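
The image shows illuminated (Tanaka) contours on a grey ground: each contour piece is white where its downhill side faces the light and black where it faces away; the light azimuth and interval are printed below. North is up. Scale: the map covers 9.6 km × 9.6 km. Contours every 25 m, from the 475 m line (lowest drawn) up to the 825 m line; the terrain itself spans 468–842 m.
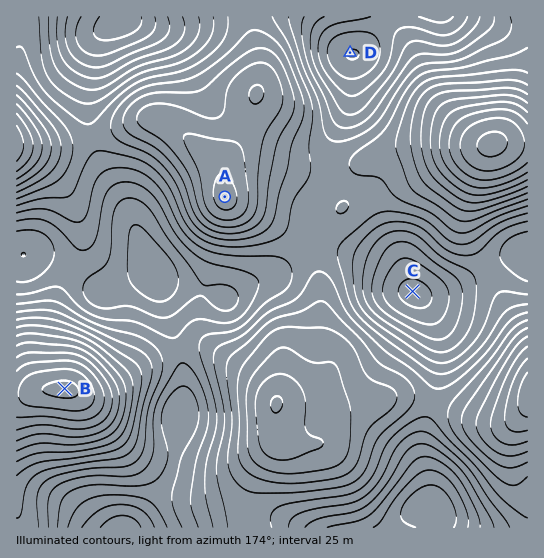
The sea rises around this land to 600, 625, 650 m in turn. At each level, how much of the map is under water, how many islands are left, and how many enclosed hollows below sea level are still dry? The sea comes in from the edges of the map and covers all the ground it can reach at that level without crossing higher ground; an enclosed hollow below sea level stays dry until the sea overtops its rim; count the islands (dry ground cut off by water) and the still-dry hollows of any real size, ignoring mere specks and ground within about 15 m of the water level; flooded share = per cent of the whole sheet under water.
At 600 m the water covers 10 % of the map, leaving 0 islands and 2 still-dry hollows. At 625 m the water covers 13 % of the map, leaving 0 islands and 2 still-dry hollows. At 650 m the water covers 17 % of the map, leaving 0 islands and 2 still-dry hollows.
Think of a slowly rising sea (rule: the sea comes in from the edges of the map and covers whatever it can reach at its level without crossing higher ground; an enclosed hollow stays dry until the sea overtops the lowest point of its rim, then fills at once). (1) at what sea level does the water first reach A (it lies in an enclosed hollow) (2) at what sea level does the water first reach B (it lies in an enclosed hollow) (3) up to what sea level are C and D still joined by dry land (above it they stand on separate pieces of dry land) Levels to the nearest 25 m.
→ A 650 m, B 500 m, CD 675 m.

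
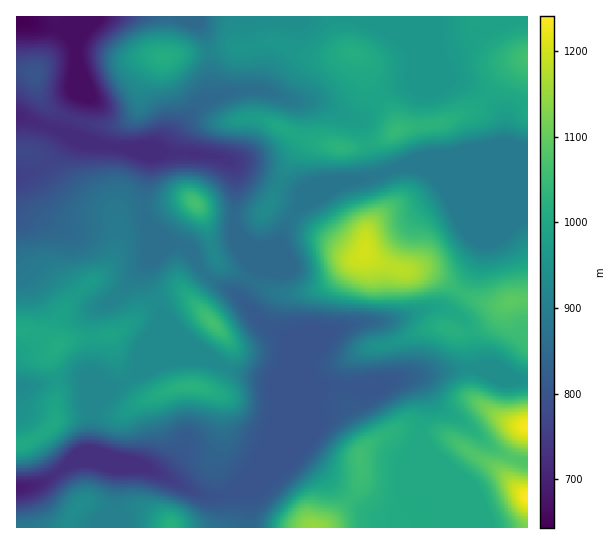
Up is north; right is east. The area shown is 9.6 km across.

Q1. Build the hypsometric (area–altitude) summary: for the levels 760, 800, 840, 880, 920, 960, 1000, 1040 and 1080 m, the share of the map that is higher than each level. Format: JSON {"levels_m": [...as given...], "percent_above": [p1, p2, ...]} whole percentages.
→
{"levels_m": [760, 800, 840, 880, 920, 960, 1000, 1040, 1080], "percent_above": [93, 89, 77, 66, 51, 36, 21, 9, 5]}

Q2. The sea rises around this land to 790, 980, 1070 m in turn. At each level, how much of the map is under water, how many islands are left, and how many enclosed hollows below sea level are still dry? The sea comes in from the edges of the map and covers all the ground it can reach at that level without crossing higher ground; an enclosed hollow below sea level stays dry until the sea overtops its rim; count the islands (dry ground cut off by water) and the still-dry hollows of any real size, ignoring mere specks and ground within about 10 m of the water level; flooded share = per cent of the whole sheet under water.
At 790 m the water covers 10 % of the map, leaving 1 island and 0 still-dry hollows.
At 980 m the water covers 71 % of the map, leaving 4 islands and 0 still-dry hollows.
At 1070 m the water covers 94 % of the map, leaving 1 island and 0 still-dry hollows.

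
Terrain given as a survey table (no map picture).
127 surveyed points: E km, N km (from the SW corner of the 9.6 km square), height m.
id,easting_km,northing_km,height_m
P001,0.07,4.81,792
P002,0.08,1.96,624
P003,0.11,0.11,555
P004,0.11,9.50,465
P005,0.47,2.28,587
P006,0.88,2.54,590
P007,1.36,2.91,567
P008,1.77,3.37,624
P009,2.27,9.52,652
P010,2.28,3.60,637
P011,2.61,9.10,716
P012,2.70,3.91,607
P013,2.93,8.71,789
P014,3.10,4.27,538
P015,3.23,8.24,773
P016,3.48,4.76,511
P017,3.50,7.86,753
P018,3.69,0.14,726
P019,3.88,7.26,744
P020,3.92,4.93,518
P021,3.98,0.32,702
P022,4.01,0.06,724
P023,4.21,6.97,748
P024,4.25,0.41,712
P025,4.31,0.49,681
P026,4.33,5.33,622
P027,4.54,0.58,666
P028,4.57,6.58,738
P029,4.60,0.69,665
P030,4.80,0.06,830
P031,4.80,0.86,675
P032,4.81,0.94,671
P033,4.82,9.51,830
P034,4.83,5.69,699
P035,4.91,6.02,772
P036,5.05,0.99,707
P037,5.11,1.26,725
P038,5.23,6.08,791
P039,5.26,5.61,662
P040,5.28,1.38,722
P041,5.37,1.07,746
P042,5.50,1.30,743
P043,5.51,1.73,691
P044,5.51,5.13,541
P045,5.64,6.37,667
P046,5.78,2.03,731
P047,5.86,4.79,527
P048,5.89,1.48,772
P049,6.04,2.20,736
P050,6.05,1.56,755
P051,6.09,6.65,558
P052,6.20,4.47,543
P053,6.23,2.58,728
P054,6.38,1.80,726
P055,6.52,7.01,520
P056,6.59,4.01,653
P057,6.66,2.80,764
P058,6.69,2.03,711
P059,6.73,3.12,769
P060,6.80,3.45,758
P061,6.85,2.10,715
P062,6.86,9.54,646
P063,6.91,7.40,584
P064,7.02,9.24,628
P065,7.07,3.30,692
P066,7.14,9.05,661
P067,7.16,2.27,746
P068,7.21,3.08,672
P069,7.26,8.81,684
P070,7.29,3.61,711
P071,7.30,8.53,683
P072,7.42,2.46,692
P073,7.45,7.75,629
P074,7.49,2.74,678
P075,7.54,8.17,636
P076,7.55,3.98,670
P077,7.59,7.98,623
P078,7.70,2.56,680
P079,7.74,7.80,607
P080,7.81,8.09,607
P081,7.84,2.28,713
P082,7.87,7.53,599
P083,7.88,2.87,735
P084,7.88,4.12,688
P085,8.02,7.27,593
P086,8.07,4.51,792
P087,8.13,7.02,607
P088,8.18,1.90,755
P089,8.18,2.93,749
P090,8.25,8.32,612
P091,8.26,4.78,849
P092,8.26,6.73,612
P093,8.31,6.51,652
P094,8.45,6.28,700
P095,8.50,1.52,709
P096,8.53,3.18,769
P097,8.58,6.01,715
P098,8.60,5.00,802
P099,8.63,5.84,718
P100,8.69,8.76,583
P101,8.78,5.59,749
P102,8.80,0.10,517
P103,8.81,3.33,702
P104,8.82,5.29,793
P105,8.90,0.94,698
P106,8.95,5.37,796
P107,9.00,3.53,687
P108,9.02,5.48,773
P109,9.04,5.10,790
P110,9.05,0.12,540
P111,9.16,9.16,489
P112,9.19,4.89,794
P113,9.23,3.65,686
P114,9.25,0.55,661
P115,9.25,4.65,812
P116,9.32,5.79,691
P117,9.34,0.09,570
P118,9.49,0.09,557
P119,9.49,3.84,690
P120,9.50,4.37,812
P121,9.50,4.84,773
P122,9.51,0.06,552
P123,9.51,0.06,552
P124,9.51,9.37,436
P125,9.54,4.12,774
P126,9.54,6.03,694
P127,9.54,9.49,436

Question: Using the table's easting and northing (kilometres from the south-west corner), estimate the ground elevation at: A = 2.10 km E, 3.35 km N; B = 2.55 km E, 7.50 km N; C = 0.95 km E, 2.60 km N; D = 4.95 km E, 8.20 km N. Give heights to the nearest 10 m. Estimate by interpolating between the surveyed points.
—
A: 620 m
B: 750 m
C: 590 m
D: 700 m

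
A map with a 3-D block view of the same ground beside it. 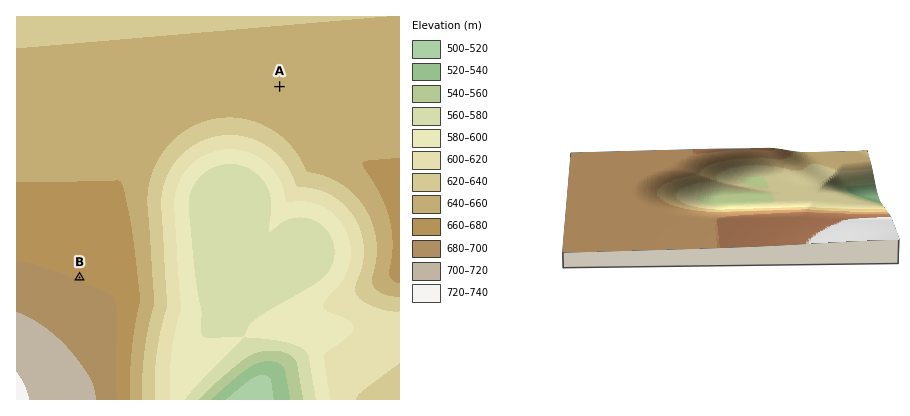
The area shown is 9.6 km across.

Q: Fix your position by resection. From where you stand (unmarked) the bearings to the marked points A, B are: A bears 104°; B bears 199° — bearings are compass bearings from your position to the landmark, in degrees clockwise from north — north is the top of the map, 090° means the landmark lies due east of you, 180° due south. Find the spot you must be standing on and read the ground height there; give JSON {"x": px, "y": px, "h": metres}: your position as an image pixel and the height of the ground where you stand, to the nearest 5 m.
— {"x": 156, "y": 56, "h": 645}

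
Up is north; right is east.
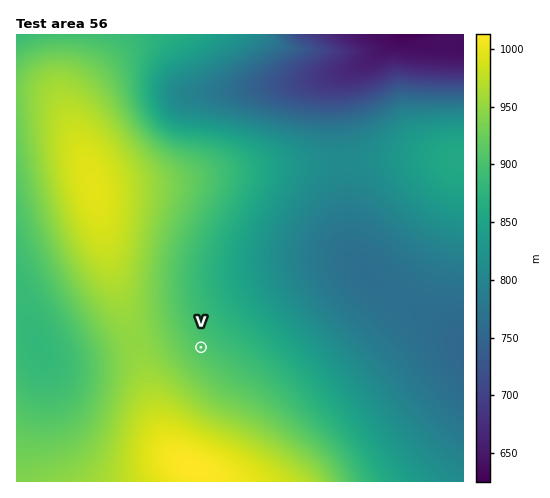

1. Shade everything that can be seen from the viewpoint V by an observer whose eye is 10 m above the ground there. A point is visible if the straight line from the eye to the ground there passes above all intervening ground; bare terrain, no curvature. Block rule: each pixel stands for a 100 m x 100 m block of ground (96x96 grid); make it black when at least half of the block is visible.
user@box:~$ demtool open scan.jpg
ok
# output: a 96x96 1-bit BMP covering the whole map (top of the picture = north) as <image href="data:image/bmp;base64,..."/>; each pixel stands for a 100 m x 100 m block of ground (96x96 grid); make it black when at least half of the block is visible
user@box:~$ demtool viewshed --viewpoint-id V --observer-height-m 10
<image width="96" height="96" href="data:image/bmp;base64,Qk2+BAAAAAAAAD4AAAAoAAAAYAAAAGAAAAABAAEAAAAAAIAEAAATCwAAEwsAAAIAAAAAAAAA////AAAAAAAAAAAAAAAAAAAAAAAAAAAAAAAAAAAAAAAAAAAAAAAAHgAAAAAAAAAAAAAB/wAAAAAAAAAAAAA//wAAAAAAAAAAAAf//4AAAAAAAAAAAH///4AAAAAAAAAAA////4AAAAAAAAAAB////4AAAAAAAAAAH////4AAAAAAAAAAH////wAAAAAAAAAAP////gAAAAAAAAAAf////AAAAAAAAAAAf///8AAAAAAAAAAA////4AAAAAAAAAAA////4AAAAAAAAAAA////wAAAAAAAAAAA////gAAAAAAAAAAB////gAAAAAAAAAAB////gAAAAAAAAAAB////AAAAAAEAAAAB////AAAAAAMAAAAB////AAAAAA8AAAAB////AAAAAB8AAAAB////AAAAAH8AAAAB////AAAAAf8AAAAD////AAAAB/8AAAAD////AAAAD/8AAAAH///+AAAAP/8AAAAH///+AAAAf/8AAAAP///8AAAB//8AAAAP///8AAAD//8AAAAf///4AAAH//8AAAAf///4AAAP//8AAAA////wAAAf//8AAAB////wAAA///8AAAB////wAAB///8AAAD////wAAD///8AAAD////wAAD///8AAAH////4AAP///8AAAH////8AAf///8AAAP////+AA////8AAAP/////gD////8AAAP///////////8AAAf///////////8AAAf///////////8AAAf///////////8AAAf///////////8AAA////////////8AAA////////////8AAA////////////8AAA////////////8AAA////////////8AAA////////////8AAA////////////8AAAf///////////8AAAf///////////8AAAf///////////8AAAf///////////8AAAP///////////8AAAP///////////8AAAH///////////8AAAB///////////8AAAAB//////////8AAAAAAf////////8AAAAAAB////////8AAAAAAAA///////8AAAAAAAAAf/////8AAAAAAAAAB/////8AAAAAAAAAAH////8AAAAAAAAAAA////8AAAAAAAAAAAP///4AAAAAAAAAAAD///AAAAAAAAAAAAAf/4AAAAAAAAAAAAAH+AAAAAAAAAAAAAAB8AAAAAAAAAAAAAAAIAAAAAAAAAAAAAAAAAAAAAAAAAAAAAAAAAAAAAAAAAAAAAAAAAAAAAAAAAAAAAAAAAAAAAAAAAAAAAAAAAAAAAAAAAAAAAAAAAAAAAAAAAAAAAAAAAAAAAAAAAAAAAAAAAAAAAAAAAAAAAAAAAAAAAAAAAAAAAAAAAAAAAAAAAAAAAAAAAAAAAAAAAAAAAAAAAAAAAAAAAAAAAAAAAAAAAAAAAAAAAAAAAAAAAAAAAAAAAAAAAAAAAAAAAAAAAAAAAAAAAAAAAAAAAAAAAAAAAAAAAAAAAAAAAAAAAAAAAAAAAAAAAA="/>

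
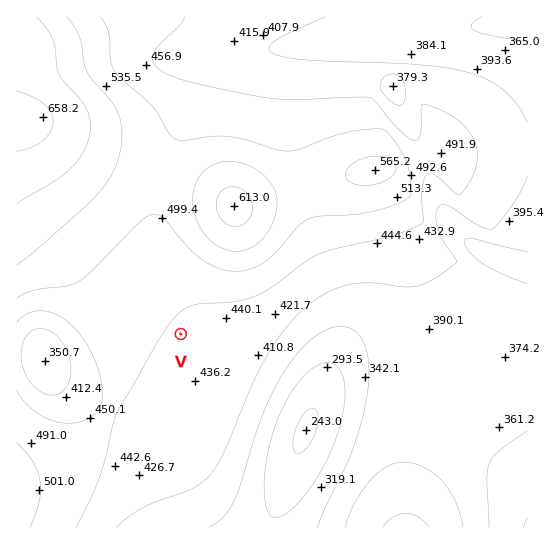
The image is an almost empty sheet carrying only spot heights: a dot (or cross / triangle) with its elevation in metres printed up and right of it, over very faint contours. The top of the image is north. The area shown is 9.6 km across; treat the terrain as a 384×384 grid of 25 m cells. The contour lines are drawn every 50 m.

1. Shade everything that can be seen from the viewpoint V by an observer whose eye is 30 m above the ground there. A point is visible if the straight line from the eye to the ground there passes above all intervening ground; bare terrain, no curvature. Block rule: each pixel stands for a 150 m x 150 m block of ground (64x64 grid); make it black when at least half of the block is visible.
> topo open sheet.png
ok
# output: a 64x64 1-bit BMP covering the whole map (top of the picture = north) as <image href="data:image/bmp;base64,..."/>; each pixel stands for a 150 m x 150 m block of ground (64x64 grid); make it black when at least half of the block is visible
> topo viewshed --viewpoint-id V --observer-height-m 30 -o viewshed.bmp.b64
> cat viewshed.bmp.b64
<image width="64" height="64" href="data:image/bmp;base64,Qk0+AgAAAAAAAD4AAAAoAAAAQAAAAEAAAAABAAEAAAAAAAACAAATCwAAEwsAAAIAAAAAAAAA////AAAAAAD/wAAAD//gAP/AAAAP/+AA/+AAAAf/8AD/8AAAB//wAP/wAAAD//AA//gAAAP/+AD//AAAAf/4AP/+AAAB//gA///AAAD/+AD///wAAP/4AP///wAAf/gA////AAB/+AD///+AAH/4AP///4AAP/wA8P//wAA//wDgP//AAD///4Af/+AAH///gB//4AAf//8AH//wAB///wAf//AAH///AB//+AAf//8AH//4AB///wAf//wAH///AB///AAf//8AP//+AB///wA///4AH///AH///wA///+A////gD///+P///+Af////////4H/////////h///8P////8P///A/////wf//wD////+B//8AP////4D//gA/////AP/8AD////4A//wAP////AB/+AA////4AH/wAD///+AAf/AAP//4AAA/4AA///AAAD/AAD//8AAAH4AAP//gAAAfAAA//+AAAA4AAD//4AAAAAAAP//AAAAAAAA//8AAAAAAAD//gAAAAAAAD/4AAAAAAAAB8AAAAAAAAAAAAAAAAAAAAAAAAAAAAAAAAAAAAAAAAAAAAAAAAAAAAAAAAAAAAAAAAAAAAAAAAAAAAAAAAAAAAAAAAAAAAAAAAAAAAAAAAAAAAAAAAAAAAAAAAAAAAAAAAAAAAAAAAAAAAAAAAAAAA=="/>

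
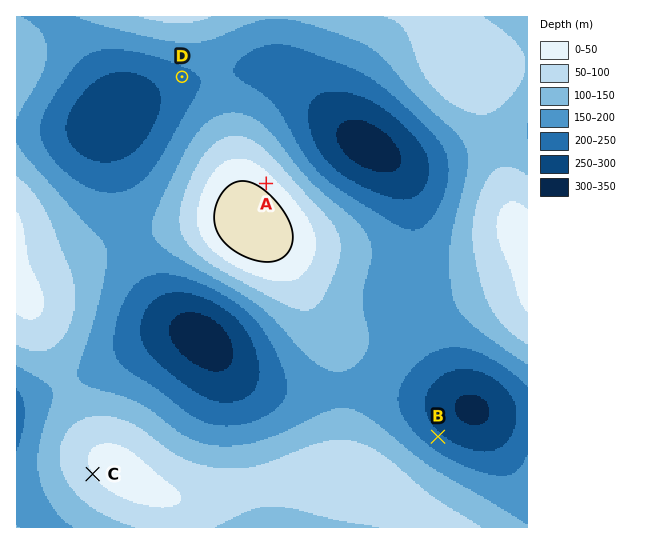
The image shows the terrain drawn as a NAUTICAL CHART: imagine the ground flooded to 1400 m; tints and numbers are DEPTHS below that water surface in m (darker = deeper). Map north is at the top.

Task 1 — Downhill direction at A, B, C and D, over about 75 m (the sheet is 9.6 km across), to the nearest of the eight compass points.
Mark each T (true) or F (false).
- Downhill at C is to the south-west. T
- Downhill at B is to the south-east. F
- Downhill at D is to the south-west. T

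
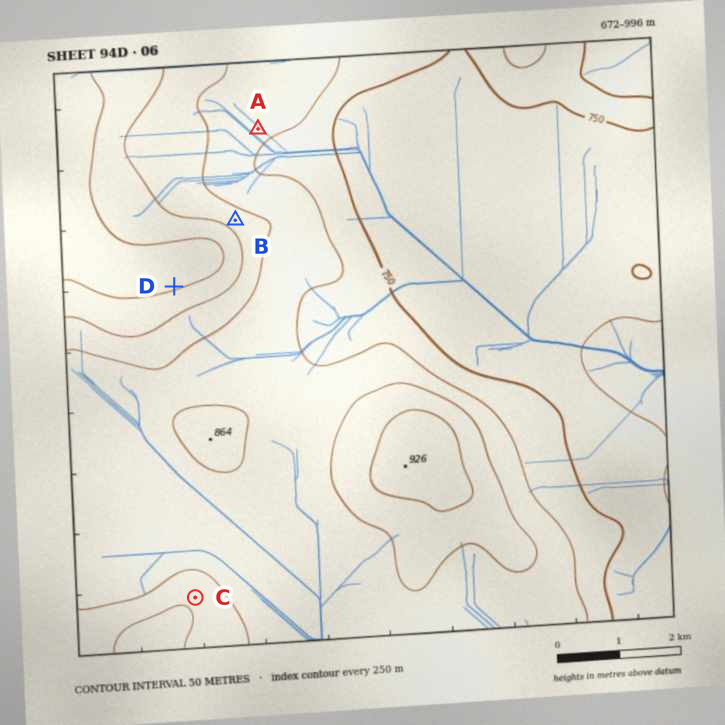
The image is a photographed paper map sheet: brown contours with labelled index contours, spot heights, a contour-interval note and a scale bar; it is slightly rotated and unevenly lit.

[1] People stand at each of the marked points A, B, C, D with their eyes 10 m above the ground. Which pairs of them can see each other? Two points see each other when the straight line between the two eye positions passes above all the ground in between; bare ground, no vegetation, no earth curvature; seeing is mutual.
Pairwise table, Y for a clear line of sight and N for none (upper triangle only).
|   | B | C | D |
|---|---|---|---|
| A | Y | N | N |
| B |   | N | N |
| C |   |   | Y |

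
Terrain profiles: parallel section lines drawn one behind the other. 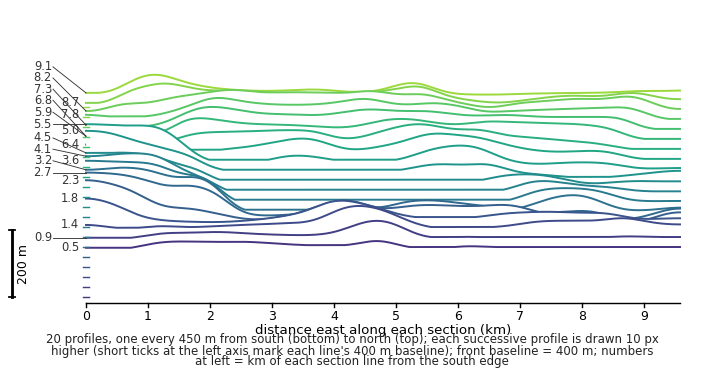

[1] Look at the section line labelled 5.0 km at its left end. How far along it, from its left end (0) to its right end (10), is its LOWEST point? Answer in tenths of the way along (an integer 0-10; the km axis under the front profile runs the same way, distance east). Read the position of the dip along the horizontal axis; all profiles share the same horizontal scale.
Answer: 9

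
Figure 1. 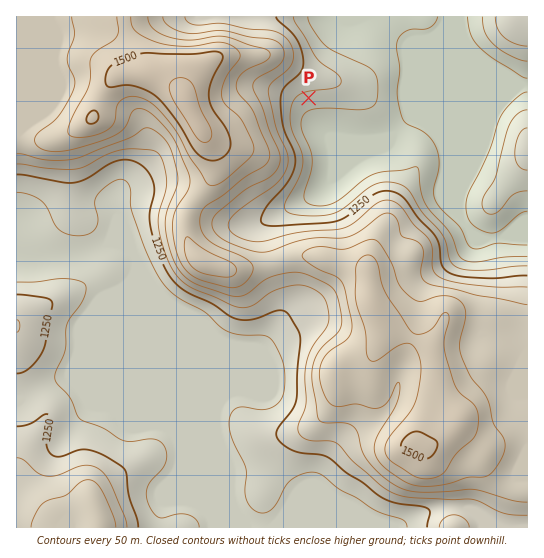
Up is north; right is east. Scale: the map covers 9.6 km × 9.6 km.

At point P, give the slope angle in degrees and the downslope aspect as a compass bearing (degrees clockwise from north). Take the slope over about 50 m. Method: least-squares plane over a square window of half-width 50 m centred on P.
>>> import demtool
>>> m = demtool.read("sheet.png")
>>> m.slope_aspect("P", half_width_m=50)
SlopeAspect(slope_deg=8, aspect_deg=168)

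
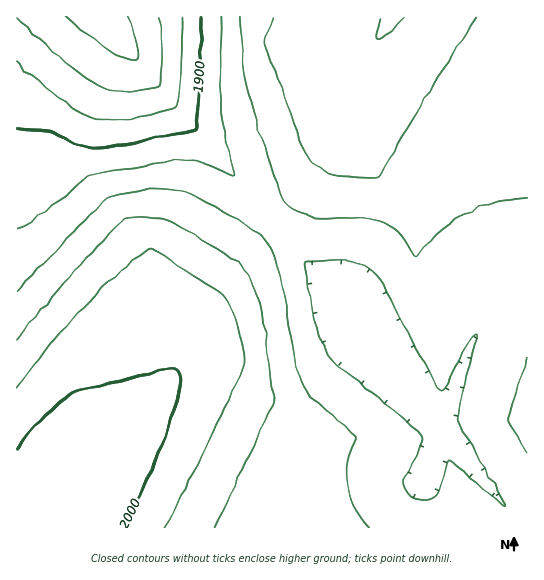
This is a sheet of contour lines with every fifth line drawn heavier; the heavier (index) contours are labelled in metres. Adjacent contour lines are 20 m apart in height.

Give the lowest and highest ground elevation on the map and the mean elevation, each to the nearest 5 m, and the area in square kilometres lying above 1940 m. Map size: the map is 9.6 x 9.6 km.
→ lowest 1830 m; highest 2010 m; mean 1945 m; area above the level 51.7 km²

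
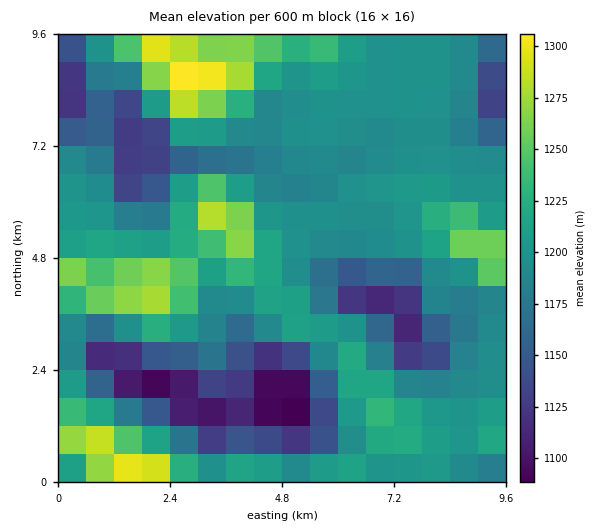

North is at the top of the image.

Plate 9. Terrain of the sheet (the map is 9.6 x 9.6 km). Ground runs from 1085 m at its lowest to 1310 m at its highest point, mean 1195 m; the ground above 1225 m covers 17.6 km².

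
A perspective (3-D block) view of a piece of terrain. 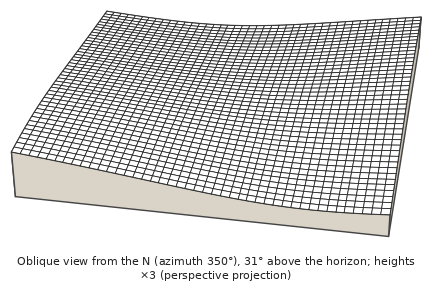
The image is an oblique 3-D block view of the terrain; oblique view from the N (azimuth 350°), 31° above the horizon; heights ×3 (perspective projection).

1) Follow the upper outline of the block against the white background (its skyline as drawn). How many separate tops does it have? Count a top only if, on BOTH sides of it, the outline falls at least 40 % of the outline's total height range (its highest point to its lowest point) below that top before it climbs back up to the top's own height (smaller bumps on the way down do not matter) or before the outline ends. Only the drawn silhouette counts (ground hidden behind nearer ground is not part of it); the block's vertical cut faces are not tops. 0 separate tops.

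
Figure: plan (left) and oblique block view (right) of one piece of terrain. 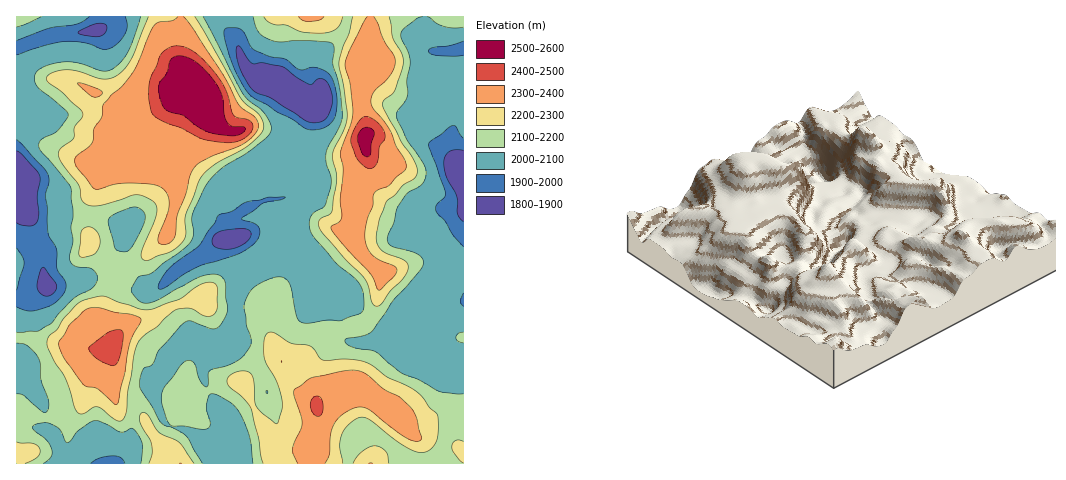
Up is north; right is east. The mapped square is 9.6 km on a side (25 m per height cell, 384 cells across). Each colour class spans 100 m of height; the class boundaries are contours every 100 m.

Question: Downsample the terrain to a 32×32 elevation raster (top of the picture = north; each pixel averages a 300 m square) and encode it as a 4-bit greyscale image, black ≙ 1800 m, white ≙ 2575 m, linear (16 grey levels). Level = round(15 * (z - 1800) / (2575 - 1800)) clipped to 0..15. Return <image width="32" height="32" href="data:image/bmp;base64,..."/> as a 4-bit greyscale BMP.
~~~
<image width="32" height="32" href="data:image/bmp;base64,Qk12AgAAAAAAAHYAAAAoAAAAIAAAACAAAAABAAQAAAAAAAACAAATCwAAEwsAABAAAAAAAAAAAAAAABEREQAiIiIAMzMzAERERABVVVUAZmZmAHd3dwCIiIgAmZmZAKqqqgC7u7sAzMzMAN3d3QDu7u4A////AIhlVERXmXVVWJmqmImHd2iHZlVVV5hlVWiJqpd3eJl4ZmZlZmh2ZlVoiaqoZ5qpd3Zmd3h3Z3ZVeIirqYmqqHdmZ5mZdmd2Zod5rLqqqpd3ZmeaqWVmZmiHeau6qph2ZWZ4qrp2VmZoh4mZqql2VVVWeqvLdlVmVmeZmIh3ZVVVZ4q83IdlVVVnmId2ZlVVVmZ5q7uodlVlZ3d3dmZVVVZVWKqqqYdndWZ3VWZmZVVVMzWJmHZ4iXZndlVVWHVVVDIkVndlRnl1ZnZVVWmWVVVCJFZ3ZkNWZVVlVVZ6qWVVQjV3d3dkM0VVVVVnqph1VTM1eHZomFMiNVVWeal2VVQjRXhlaKlkISRVV5qoZVVTIkV3ZVeZZURFVVeaqXVVQhJFeIdnmnVERERVeqp2VTICRXmZiaqWVVRERGqql2VCAkaaqqqql1VVVVVquqmFMRNoqqqqqql2VVVVeryqhSE1eJqqqqqqqXVVVXrduWQyVWeKqqqqvd3HVVVZ3rdUREVWiaqrze/tyFQyR8yWVVRVVomqq97/64UyECeqdlVVVWiaqqzv/+lCEBEoqodVVVaJmImr7/7HIREiSKqnVVVVZ2ZWm97slCIjRGmqqFVVRFVURYq9ynM0VVVpqqhUQ0MzMjRqq6hTRmZ3d6qWVVVlVEIjWKqWVFeImZiahmZm"/>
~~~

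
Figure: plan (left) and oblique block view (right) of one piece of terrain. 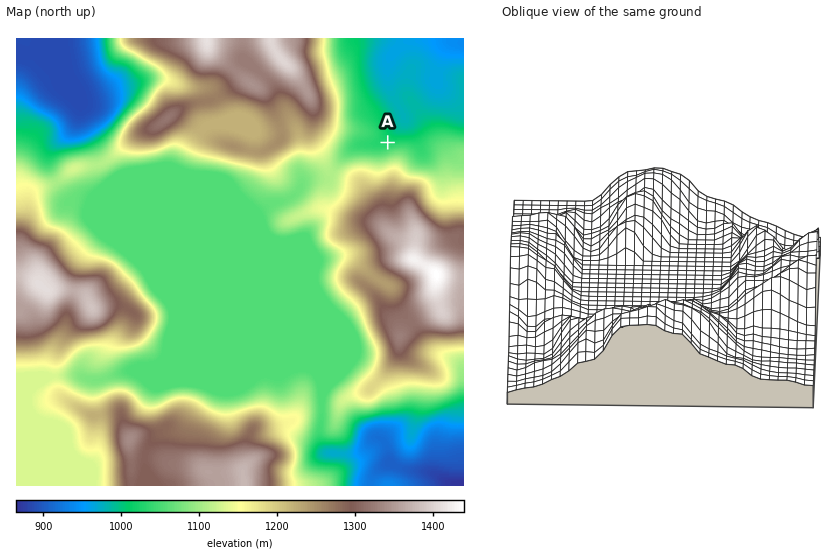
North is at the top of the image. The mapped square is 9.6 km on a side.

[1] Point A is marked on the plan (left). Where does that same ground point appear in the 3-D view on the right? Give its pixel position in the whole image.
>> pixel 743 347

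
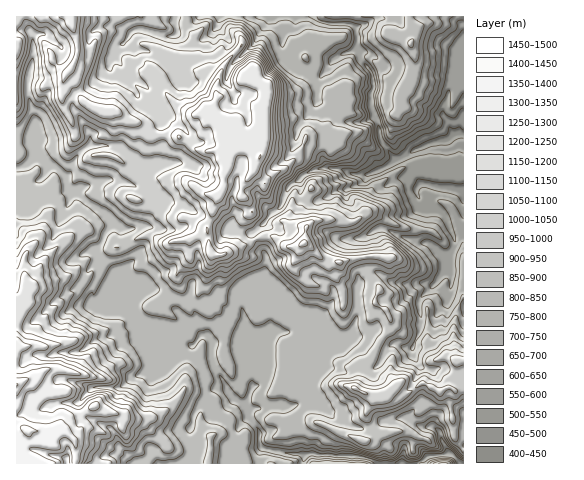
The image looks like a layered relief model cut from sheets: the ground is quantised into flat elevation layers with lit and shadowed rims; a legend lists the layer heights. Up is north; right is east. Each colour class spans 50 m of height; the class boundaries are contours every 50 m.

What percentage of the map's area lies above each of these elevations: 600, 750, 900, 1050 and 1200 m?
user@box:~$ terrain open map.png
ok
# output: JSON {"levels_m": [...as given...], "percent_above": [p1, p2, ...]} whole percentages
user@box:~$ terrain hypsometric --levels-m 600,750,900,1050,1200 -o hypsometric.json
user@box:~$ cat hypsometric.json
{"levels_m": [600, 750, 900, 1050, 1200], "percent_above": [94, 85, 52, 27, 11]}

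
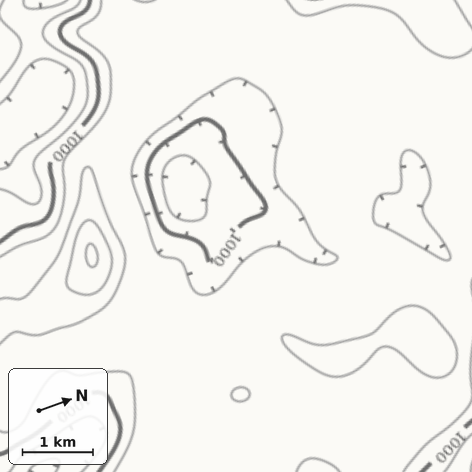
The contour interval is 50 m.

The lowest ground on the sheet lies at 850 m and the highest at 1210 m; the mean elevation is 1050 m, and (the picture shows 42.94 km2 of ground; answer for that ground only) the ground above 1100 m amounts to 3.3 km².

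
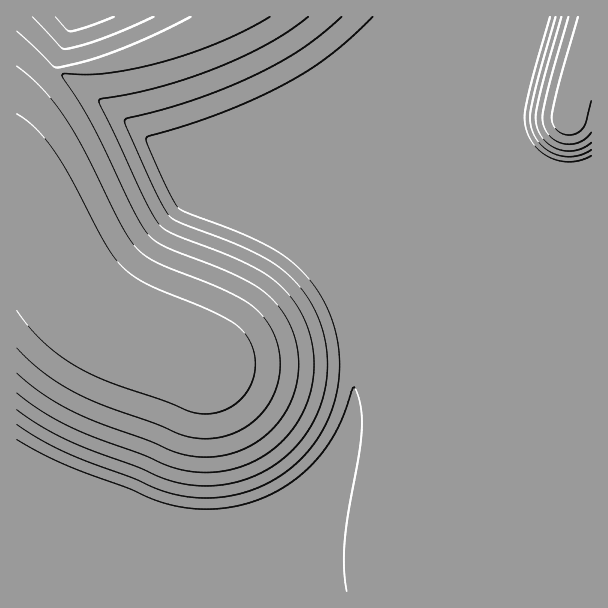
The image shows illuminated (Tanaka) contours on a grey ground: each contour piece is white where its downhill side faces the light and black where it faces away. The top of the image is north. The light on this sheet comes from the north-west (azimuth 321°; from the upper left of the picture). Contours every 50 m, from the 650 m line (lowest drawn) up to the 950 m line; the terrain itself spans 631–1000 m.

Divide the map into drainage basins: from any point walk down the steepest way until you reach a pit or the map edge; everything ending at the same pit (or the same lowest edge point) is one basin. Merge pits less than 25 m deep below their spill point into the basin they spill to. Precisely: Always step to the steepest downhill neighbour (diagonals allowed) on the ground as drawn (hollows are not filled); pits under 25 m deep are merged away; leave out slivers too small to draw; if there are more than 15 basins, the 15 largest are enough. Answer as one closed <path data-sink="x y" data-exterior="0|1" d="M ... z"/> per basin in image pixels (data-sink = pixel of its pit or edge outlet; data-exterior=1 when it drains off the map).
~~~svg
<path data-sink="159 591" data-exterior="1" d="M591 16l-367 0-33 18-33 14-53 16-43 6-6 3-25 23-15 23 1 473 575-1z"/><path data-sink="74 17" data-exterior="1" d="M222 16l-205 0-1 101 15-21 25-23 6-3 43-6 53-16 33-14 30-15z"/>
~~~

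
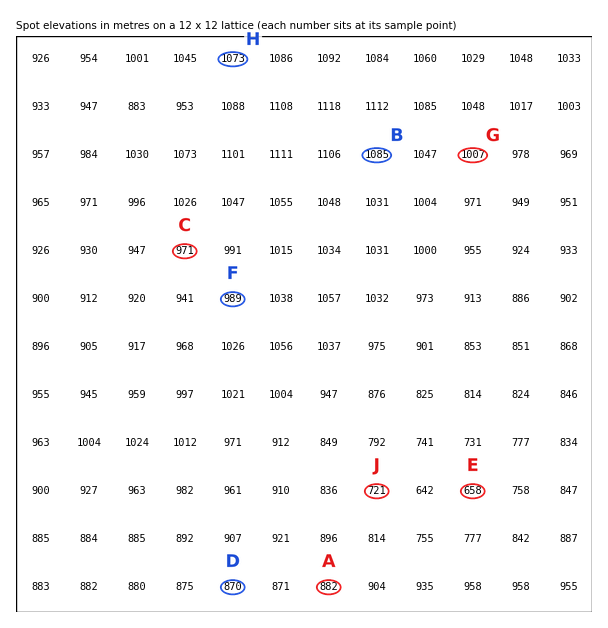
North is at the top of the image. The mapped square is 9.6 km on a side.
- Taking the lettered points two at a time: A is lower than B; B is higher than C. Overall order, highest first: B C A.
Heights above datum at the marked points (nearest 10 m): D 870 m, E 660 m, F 990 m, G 1010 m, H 1070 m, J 720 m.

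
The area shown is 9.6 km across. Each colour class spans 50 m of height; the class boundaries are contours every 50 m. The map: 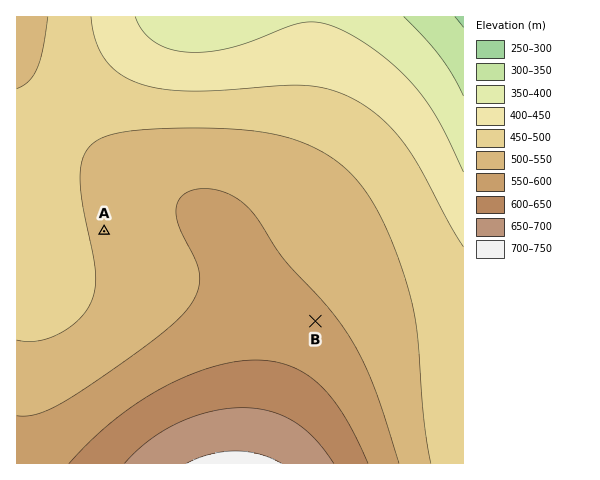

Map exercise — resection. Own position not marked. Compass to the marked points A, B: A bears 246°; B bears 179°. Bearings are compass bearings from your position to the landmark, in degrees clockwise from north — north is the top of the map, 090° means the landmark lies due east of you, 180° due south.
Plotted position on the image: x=312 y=139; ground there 490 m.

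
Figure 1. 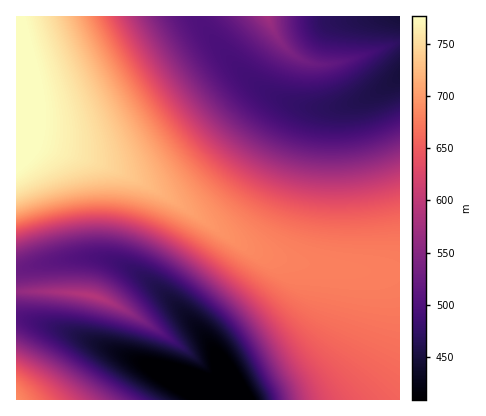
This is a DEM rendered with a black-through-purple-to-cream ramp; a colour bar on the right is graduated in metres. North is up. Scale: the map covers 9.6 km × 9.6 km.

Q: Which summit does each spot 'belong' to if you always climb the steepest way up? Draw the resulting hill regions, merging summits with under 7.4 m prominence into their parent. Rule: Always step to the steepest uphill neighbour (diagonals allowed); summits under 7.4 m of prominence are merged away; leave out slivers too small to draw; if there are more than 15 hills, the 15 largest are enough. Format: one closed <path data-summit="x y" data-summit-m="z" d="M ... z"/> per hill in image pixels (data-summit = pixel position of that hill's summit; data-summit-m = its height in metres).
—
<path data-summit="16 96" data-summit-m="787" d="M198 16l-182 0 0 254 52-11 32-1 18 5 16 8 28 21 32 32 17 20 23 52-6-4-14 1 0 7 186 0 0-322-28 17-26 10-32 3-20-4-26-11-18-13-33-36-17-22z"/><path data-summit="92 296" data-summit-m="591" d="M100 258l-40 2-44 10 0 48 60 17 138 58 14-1 4 3-18-45-20-26-48-45-28-16z"/><path data-summit="268 16" data-summit-m="574" d="M400 16l-200 0-1 4 29 38 32 29 34 17 20 4 14 0 18-3 18-6 36-23z"/><path data-summit="16 400" data-summit-m="689" d="M20 318l-4 0 0 82 198 0 0-6-4-3-90-38-52-21z"/>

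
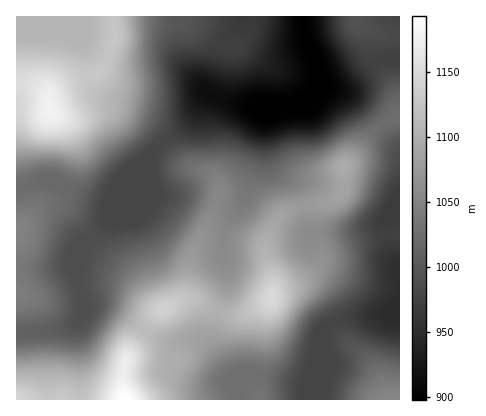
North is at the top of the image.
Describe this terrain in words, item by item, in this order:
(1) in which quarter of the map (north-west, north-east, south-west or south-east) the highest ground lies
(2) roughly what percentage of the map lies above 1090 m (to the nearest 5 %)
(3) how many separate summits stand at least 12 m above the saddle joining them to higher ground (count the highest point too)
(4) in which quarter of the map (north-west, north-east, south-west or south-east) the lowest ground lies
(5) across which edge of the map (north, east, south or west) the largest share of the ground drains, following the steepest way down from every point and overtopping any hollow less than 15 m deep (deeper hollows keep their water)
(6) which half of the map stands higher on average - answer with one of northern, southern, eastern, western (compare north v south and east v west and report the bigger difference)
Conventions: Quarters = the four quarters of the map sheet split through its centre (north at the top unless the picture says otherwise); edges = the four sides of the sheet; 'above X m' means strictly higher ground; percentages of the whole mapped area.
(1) Look to the south-west quarter for the highest ground.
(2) Ground above 1090 m makes up about 20 % of the sheet.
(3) Counting only tops that stand 12 m proud, the map has 9 summits.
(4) Look to the north-east quarter for the lowest ground.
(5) The largest share of the runoff leaves by the northern edge.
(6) On average the western half of the map is the higher ground.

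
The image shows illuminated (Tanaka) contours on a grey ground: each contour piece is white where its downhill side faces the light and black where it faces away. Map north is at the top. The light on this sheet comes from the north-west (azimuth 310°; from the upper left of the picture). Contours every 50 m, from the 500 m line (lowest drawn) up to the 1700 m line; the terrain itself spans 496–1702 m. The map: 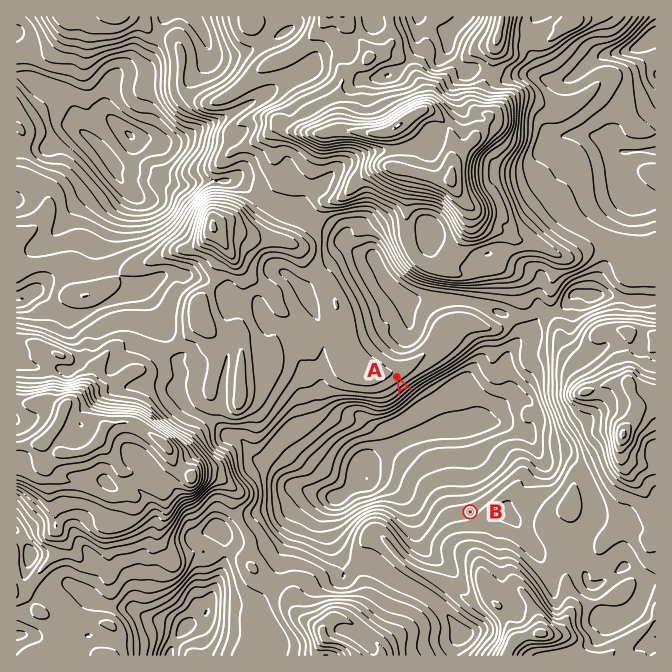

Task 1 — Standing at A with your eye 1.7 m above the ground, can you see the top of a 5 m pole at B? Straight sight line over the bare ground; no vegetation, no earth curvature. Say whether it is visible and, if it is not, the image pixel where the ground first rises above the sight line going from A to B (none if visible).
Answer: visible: true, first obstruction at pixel None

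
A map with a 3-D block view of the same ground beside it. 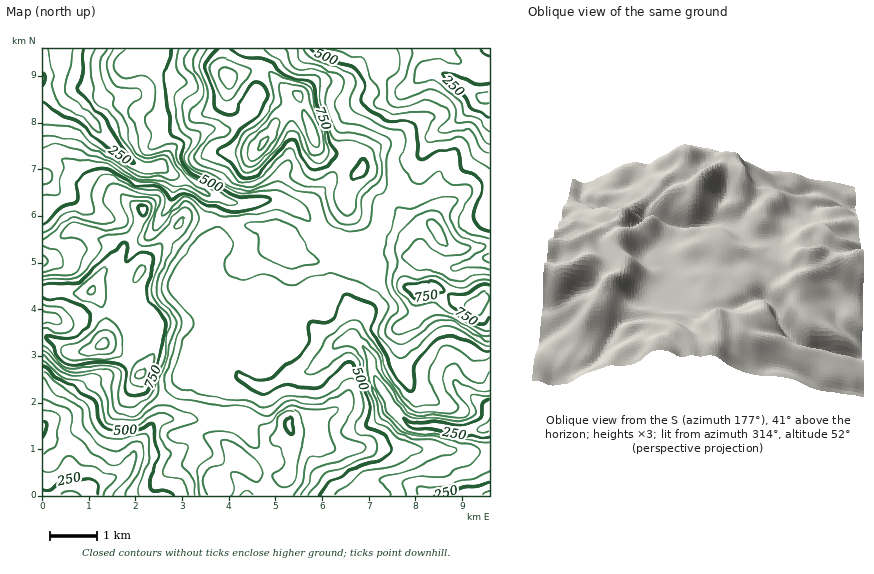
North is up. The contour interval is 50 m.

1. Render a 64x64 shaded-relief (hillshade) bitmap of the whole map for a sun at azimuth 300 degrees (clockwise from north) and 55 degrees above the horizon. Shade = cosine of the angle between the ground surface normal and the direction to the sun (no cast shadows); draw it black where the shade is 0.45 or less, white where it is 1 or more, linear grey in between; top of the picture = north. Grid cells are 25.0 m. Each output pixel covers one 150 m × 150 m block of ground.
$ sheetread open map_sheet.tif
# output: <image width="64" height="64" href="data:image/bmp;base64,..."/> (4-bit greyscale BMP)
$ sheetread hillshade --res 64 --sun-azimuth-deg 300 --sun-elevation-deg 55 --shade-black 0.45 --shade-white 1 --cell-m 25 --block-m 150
<image width="64" height="64" href="data:image/bmp;base64,Qk12CAAAAAAAAHYAAAAoAAAAQAAAAEAAAAABAAQAAAAAAAAIAAATCwAAEwsAABAAAAAAAAAAAAAAABEREQAiIiIAMzMzAERERABVVVUAZmZmAHd3dwCIiIgAmZmZAKqqqgC7u7sAzMzMAN3d3QDu7u4A////AJhnmrze7d3LmavN3KmHeamalkNFZ4iqqqmYd3dmZnd3mHeJq83u7dupms3cqYeJqZqXQ0Vnd4mqmYh4iHZmd2aYeIiJq83u7bqZvN25iJqZq6lUVWZmZ4mId3eIiHd3dpmImYmZit7u26qs3cqZmZmrumVmZmVWZ3d2Z4iIiIh3qZmqmal3vu7dzLzNzLqZmau6dndmZUVWZ3d3iIiIiIiqmaupqoaM7d3czLzMy5mau7qHiHd2VVZnh3d4iJiIiLuqq7qZhmrdy7vLu8zLmau7uneZiJiHdniZmImZqpmZzLqqu6mHWM3Lqau7zLmJvLu6d5qYmqqYeJqquqqqqqrcy6q7qHdVjN26qrvMuZrMy7p4mYiJqqmHiJq6mZqrvM3My7uoZlRa3tzLu7u6q7zdyXiZh3eJqpdViru6qpmrvMzMzLl1Uza8zMy7u6qqvN7aeJmIdmZohleXZ3ZVRFeau8zd3JdkJHqqqqu7u6qr3uuZqqmHZUNGmnUzRFVERJiZq8zdyXU0aJqqq7u7qpve7Kq8y5d1MRa5h1Vnd2VUmZiZq83blkRoqruqu7u6q83cu7zduXUxKamYiIiHd3WqqZmavdynQ1eaq6q7u7qqvMy7vN3bhCFqqqmZmHeIdrupmqu87bdBJomqqqqqqqqru7u8zdyDA6qrqYiHiZh3uoZnm7ze2kADeaqqqqqqqpqqq7zM3IIHqaqYiHeKmIeodCJHms3tgQBYmqqqqqqqmZmZvNzMgiq7upiHd4q6h5h2MRJFi921ADeaqqqqqqqpmIeb3cuCS8y5iIh3irqYmZl1MiNYvMkgFomqqqqqqqqZh2i93IRrzLh3d4iaupiazLqXVFebylAViaqqqqqqqqqYdovchpq8qGZmeJqqmJvc3dymVpq6cRR5mqqqqqqqqqmGaKuqqrqYZlVomZmHq7ze7slnmrpyFHiZqqqqqqmaqZhlaKury5dlVWeIiHeqvN3u2oiaqoQTaImqqqqqqZmpmXZWis3duWVFZ4h2eLvMzN3bmaqqlTRoiaqqqqqpmZmZl2aLze7bl0RWd3d4u7u7zMqaqqqWRXmZmqq6qqqZqqqYd4rN7t3KdlZniHaImqqrqZqqqXZXmqmqq7u6qqqqqpmImqvd3bqYiImqdneJmZmYmqqXZniqqqqqqruqqqqqqZmaqrzLqHebu8yXiJqqmHiaqXVGiaqqqqqqqqqpmqqpmaqqu7qpZorMzcq6vN3Jd6upUzWKqqqqqpmaqqmZmqqZqqq8zMy4iavN3Mu7zuyHq7lSFHmqqqqqmZmqmYiJmZmqq83tzMuYm93czLze/qeby3ICWKqqu6qYiZqZh3iJmaqrzdy7y5mrzcvMzM3u2YrMlBFHmqq7u6mZmqmIiImZmqvMy6q7qaq7u8zMzN7smby3MjWJqrvMupmqqZmZmqmaq8zKqqqZiIiZqru8zd25rLlkNGiau8zLuqqpmZqruqqrzLqZqpiIdmaZmru8zcqau6dUV5qru8u7uqqYmqqqqqvNypmqmImYh8upmrvMzJeM2nVFeaq7u7u7qoiaqqmaq83bmauoeJqq7tuqu7vNx1ndpjRomruqu7upiZqqmIiavNypq6dnmqru7cuqu83aNM7ZQ2iau7u7u6mZq7qXZ3ms3cu7lVeJqt7uyqvMzdxQbv10aaq8zLu7qqq7u6hmaKvM3cuGV4mZzd3LvLu8zIAK/qZ5qrzMzMu6q7zLuXVoq7vN3KhmaJm8zMzMu7zdpRXex2iqu8zMzLuqvMy5ZWiqurzMuoZWeLu8zMzMvMupVK23abuod4mrqpmrzbllaJqqq8zLqWVnu8zMzNzKqaqGnKiamHZCJHiZiInNynRWiZqru7u7l2fMzMzM3Lh4mpesy5d3d1ISSJmYd6zbhkRnmqq7qqu5h83czM3Lllebqs24ZniahCE3q6qGesyoZEaJqrupmrqZq8zMzMllWLzN24dmeaumISWsy5ZovLp0Nomqu7mZqqmqu7u7qFWbhovLupiIq7ggAnvLllabu4U2iZq8upiZqru7uqqXarlzJ73u26q822AASsuWRpq6lkZ4ibzLmIiay7uqmIisu7hFrv/9zM3utAAYzKY2q6qXZnh4rMy5h4nLuqmHisvMy5eKzv7c3u7aMAa8tRWrupmIiHeLzMqHeLu7qXirzMzMu6qaztze7u2SFqyzBKu6qpmZhmm8zKh3u7uoerzMzMu8zKmby7zu7tdHvKIEm7qqqrqYZnm8uXe7upibu7zMy7zdyoiZmr3u6ni8cRSKuqmavKqXZnq6h6qqqqqqu8zLvM3duqmYm97sqrpRJYmqmZm8y7qXZpqZmZqrqqq8zMzMzd3dyoeKve27uDE2iIiJmbzMu6l2eKqImqq7u7vMzMzd3e7bhnms3cumIUZ3d3h3nMzLqYd4mniru8y7qqvMzNzN7tuFWKvdy6YSV3Znh2Z6zMupiIiIZ6zLzLupiavMzM3dy5VGm83bp1RXdmd4dmecy5iJmYdnrMzMy7mIm7zLvMzMp1aKzKmamIiHd3iIZWm7mZmZmGeszN3cuoiau8u7zdy5iJqpeKu6iZmIeJl2V5qpmZqpeKzM3d3bqZqs3Mze3Lqqu5h3m7mZqqmZmYZWeJmZmap4rM3d3ty7qqzd3e7cqqu6mId5mZqqqqmph3eImamZqniszd3e7cyprN3d7tyqqrqal2eKqqq7uqqYiImaqZmZ"/>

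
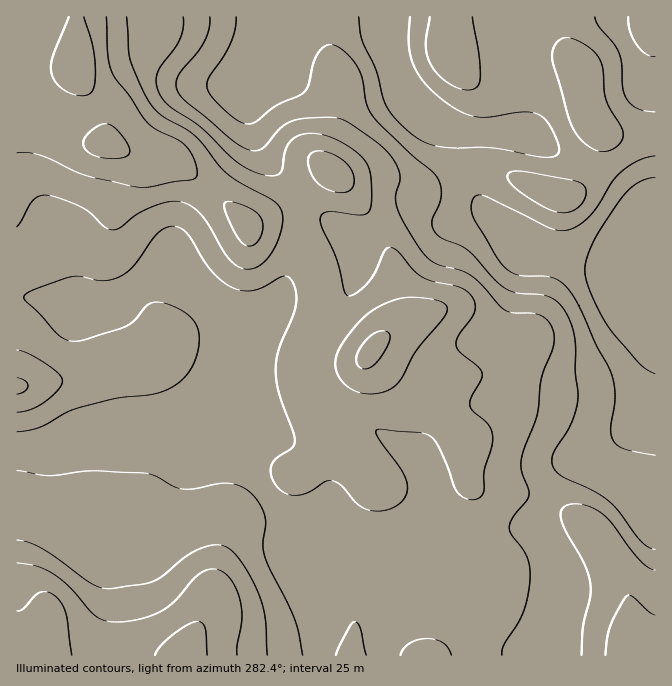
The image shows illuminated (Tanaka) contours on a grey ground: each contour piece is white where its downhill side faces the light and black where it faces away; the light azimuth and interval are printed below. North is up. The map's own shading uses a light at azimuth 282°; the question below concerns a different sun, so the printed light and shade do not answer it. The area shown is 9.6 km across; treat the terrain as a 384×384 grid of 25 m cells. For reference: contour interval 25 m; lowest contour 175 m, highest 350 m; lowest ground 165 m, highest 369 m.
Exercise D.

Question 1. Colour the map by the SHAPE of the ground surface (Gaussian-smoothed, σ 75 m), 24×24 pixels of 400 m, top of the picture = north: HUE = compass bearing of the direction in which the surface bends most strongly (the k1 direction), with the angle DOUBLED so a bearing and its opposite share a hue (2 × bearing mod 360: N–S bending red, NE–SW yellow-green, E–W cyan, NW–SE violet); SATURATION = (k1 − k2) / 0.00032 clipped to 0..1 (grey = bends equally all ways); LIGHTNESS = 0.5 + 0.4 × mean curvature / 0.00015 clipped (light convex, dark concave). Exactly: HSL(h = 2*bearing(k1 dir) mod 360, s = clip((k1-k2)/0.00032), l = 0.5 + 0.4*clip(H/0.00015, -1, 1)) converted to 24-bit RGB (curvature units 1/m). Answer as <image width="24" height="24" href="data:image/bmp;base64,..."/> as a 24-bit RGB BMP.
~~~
<image width="24" height="24" href="data:image/bmp;base64,Qk32BgAAAAAAADYAAAAoAAAAGAAAABgAAAABABgAAAAAAMAGAAATCwAAEwsAAAAAAAAAAAAAjkS/zc6CNGGYX4LEcG7IgXjG58W4oV5ahJxeXYeITUuBRUp/tqyAUoCRXJ65v5qzs2N7nmhKOmhadYB/WV1/LEF/zuCsesLEZjnB6uzPK4rRQViNYWp/aFmH2oJ/05KUmrqmUGusVj6KV0p4qraDcJmPSW5igGZSqGRuu4uTdJKhSXKCaHGBLlp+v9h5rbNYQdPV3vHaZiSbcDxxXnlhR01vt46G6N7Pp8S1YzaNZzZ2YmOJlraEjGd9bV92aHx8go+KsJ2YrImXRlKFeHiANC5ZtOZpQdfSh9aerlYuTxY0fnhXZoRiPG94crOJ5tq0wEREYiVTYlRxbpN9nphoflhbdntpZYZ0Z5F2mJ6BroaPaUuOfFV+cDmHzP/NAG7eqW4eYxkRb1k3ZI1KaH1YRm5NR30y1p8htz0wgVWGanp+c3tljlxQindVZ4pdZ4FhfHlFdJUxdIdGflp9bDGKx/fbzv3TGgkqlUdhq2vEnJHEdLS0X4GHZYB6XYuDlat8sIiVlkyTkmhcXGt0lmOGrJmHcaqRXEyPrGSGosOMSp2WQZGeZ9fv0vnfxBI+QA41W5CtQ6mKwWxrwmS5o2SvcG2XXIVcdpJQklRKlEqau5+pZk+LX4lfos2vfYy8VjKOt6R/qcmOX5OpQMqoJ7FJe0UXhA04mWO4gXdde39meYBTf3pWgX9kgndxgH9/f4B+foB+VZOMqVFvuEWMmuLGabmZcTJIXzxot8KTxL+Rfo1feH4+SU4oSG01SryldZ+4R3YHLXYqdoBxf4B/f4B/f4B/gH9/gH9/f3+AeXB/bUOMqeLCuFg8YxkcjmhIQ6WFa8KCvIuTtnCYm3udaW6eYp96PX5QVGlG0evxH6e+NH0mUmwpZXEpVIA3dYF2f4B/f3+AbFKBbcVziiIljAsAVbY1d7idcp6TVpJLe3pNroxhgKV6ZWCappOgWZKnTWCQ4drxlm7+qHn5xJnxuqDkhNG3Jo13fH+Af3+AWFCIqLF6WgaS8tnlsN6vOKSEZZyykI/Bb1y9xI+QrKlgRnxkgrOZbHCtQUCRvKpKXjlEUG1FXJeqrHzF463NaEzCY2uCf3+ATmmEuJCAB1SF3L7t99TetWCcLHkjMHIkOmZzwH+q3rS/fsK2QsuvZEWSdDVwqHRKdkdbcn1gXXpJWHREsLZosEiHeW6CgIB/aXyAsU5hLKZiDn5h7sC/9q7z7bfxWZbJE7acM7rV5dfeysjYQkebTxRMf2dwg3pCbnpdf3tsfIRpYYlqj41XgmVlg1Rai3IcQH00YD94x9uBDVxYfp80l8pgm6zl59X2n8LvEly7wYKC4ZB6YBRXbkF4gH9/c5dqX4p6eVtdpKRNP4tSeoB/gVx+hgxV89OXELxYJIyTxeGuNCtsOo5Kn/V3K3JUwaw8tII7IxAbY1YV2WkFaCZTZW1/gIB/k6Cja1eKhFaNw7OXS6dMNGRKURpMm0+a7/PYl9LgDZmsuLpNdk9+S8FpseuRMCQ+mK1BoCsxXSJUdDgp1aoHR5AoOG11f4CAlXV3fk6BYoR/tJptzk05OTYmIS08demw0/jk4rvvZii3SxETd5IVRPlQjDsjdlEwTIw0VhUsSg4YmzUq7vK6XtlbB0I4aH93dlVKdDpEhWM4gHM4vYJob2S8Of76s//icNPBpxmDlQBi7GSqzf7iMXy2Q0yuo7HQiDejahSKmrbyzO//0NT7/8rxgSqYES0Ub0eIaEuyqp3TqM3fpdrrsLvs0frzV+vUNyByggB8nWLkz/zu38zzl2Tjer3pdkLSoDzpfLT4ofjxpTAhQQACzTMA2WNtSTatX2vKaJXPjavKrdWucdjDlOr12+/wiCykIgkqIjaR0PPg3cd6sEwyg8R7eTh5OREbXDAOXlwCQDcFKA0LhSlM3vDNxOr1X1j+fmJ7b0QvYKkgiOJ+gueRG3wqYTcPQwkXSCQ2HII4gJ0gmjoL+voiYY8sKwgfQQQXtXQdlNJtOKa8JWGGRbPA3//MNaOFXiJbZjON2Gy+zfzGHPB6xkwbLxoJKSYMNkklaHJ9XIBYMVxAupRs6vXWVzOhKwAzzzaM0PXZcM/Zf2TPa0bGRqy89P3OLCFgYz9uL0p6eb3N+/fQKzZlmSRr0nGZZoeiOZWKO3d/f3+ARm2BdNd03OuWTwpcMQBn3u/cz+bFWHyWP0NyiGKkfNK55vPYgAKjrSxIQVipQ65X//KbeziiNDqCyJ6mqp3Fb3u+KUaNfH2AcoGAg8JH0b5JIhNSFR122OOc29WMa1WAR0xyWYNvpttWk5ElRglQ3qWu"/>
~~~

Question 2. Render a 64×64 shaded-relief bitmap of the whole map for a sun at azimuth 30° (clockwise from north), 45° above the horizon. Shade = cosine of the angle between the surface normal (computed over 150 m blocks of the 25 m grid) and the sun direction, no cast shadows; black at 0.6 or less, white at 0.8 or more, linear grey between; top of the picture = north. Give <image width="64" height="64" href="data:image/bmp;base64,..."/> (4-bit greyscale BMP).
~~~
<image width="64" height="64" href="data:image/bmp;base64,Qk12CAAAAAAAAHYAAAAoAAAAQAAAAEAAAAABAAQAAAAAAAAIAAATCwAAEwsAABAAAAAAAAAAAAAAABEREQAiIiIAMzMzAERERABVVVUAZmZmAHd3dwCIiIgAmZmZAKqqqgC7u7sAzMzMAN3d3QDu7u4A////AIiJqpmZmZmImZmZmaqpmYiImZiJmZmZmIiIiIh2ZnmaiImamZmZmZmZmZmZqqmZiIiZmZmamZiIiIiIiHZniaqIiaqqqqqqmZmZmZmqqpmIiImZmamZiIiIiIiId3eJqoiJqqu7qqqpmZmZmqqqmYiImZmZmZiIiIiIiIiHeImqmJq7u7uqqqmZmZmqu6qZiIiZmZmYiIiIiIiIiId4iaqZm8zMuqqqmZmZmqu7qpiIiJmZmIiIiIiJmIiIh3eJqpms3dy6qqqZmZmrvMuqmIiJmZmIiIiIiJmYiIiHd4mqmr3t26qaqZmZmrvMy6mIiImZmYiIiIiZmZmIiHdmirurze3KqZmZmZmqvMy6mYiImZmYiIiIiZmZmYiIdmebzLzd3KqZmZmZmqvMy6mYiIiZmYiIiIiZmZmZiIhlaKzdzMy6mZmZmZmaq7u6qYiIiIiIiIiIiImZmZmIh2V5zd3Mu6mIiJmZmZqqqqqYiIiIiId3eIiIiImZmIh2Zove3bqpiIiIiZmZmZmZmZiIiIiHd3d3iIh3iJmYiHZorO7bmYh3d3iIiIiIiJmZmIiIh3d3d3eId3Z3iIiId4rO7bmIh3d3eIiIiIiIiZmYiId3d3Z3eId2ZmeIiIiJrN7bmIiIiIiIiIiIiImZmZiHd3d3d3eIh3ZneIiIiZvN7bqImZmZmZmZiIiZmZmZiHd3d3d3eImId3eJmZmqvN3LqHiZqqqqqpmZmZiJmZiHd3h3ZneJmZh3eJmZmqu8zLmId5mZmZmZmZmYiIiIiIiIiHdmeJqpiHd4iZmqq7uqmIiJiIiIiIiIiIiIiIiIiImIdmeJqqmHd3iJmZmZmZmImaqIiIiIiIiIiIiIiIiIiIdmeJqpmHdneImZmZiIiImqqoiIiIiIiIiIiIiIiIiIdmeaqph3d3eJmZmIiIiImaqqZ3iIiIiIiIiIiIiIiIdniaqph2ZneJmZmYiIiIiZmZlFZ3iIiIiIiIiIiIiIh3iaqYdmZneImZmZiIiIiJmZmURWd3eIiIiIiIiIiIh3eZmHZVZnd4iZmZiJmZmImZmZVWZmZnd3d4iIiIiIiHeJmGVFVnd4iIiIiImZmZmZmZl3iHdmZmZmd4iIiIiId4iGQ0VneIiIiIiIiZmZmZqqmaqqmId2ZVZneIiIiIh4iHVERWeIiIiIiIiJmZmaqqqZu7u6mYh3d3eIiIiIiHiIdUVmeIiZmZmYiIiZmZqruqm8zLqpmZmIiIiIiIiIiIh2ZneIiImaqpmZiIiZqru6qru7qqqqqpmZmYiIiIiIiHd3iIiIiJmqqZmZmZqru7qpu7qpmZmqqZmZmIiIiIiIiIiJmIh4iJmZmZmZqrzLupiqqZiImZmZmamYiIiIiIiIiZmpmId3iImZmqq7zMupiKqZiIiIiImZqYiIiIiIiIiZmqqpmId4iZqru8zMy5iImZiIiIiIiZmZiIiIiIiIiJmaqqqqmZmqu7vMzdy5iIiIiIiIiIiImYiIiIiIiHeImZmqq7u7u7zMzM3d3KmIiIiIiIiIiIiIiIiHZniHd4mZmZmrzMzd3d3czdzLmIiId3eIh3eIiIiIiGVFZ3dniZmIiavN3d3u3czMy7qYiIh3d3d3d3iIiIiGRERnd3eamYiJq83c3d3cu6qqqYiIiHd3d3dmd4iIiHVDRWd3eJqYiImszMzM3MqZmZmZiIiId4iHdmZ3iIiHZERGd4iJqpiIibzMu7zMqYiIiIiIiIiIiHdmZneIiIZURFeIiImqiIiKvMu7vLuYiHZneIiIiIiId2Znd3d3ZURFaJmZmamIiJrMuqq7uoh2VVVniIiIiIh3Znd3d2ZUREaJqqmZmHd4m7upmqqpdlQzRFd4iIiIh3dnd3dmVUQ0aKvMuph2VWirqYiZqYdkMzNFZ3iIiIiHdmZmZlVEREaKvNy6l1RFeaqYiJmYdkMzRWeIh3iIh3dmVVVVVURFaKzd3Ll1Q0eaqZiZqZhlRFZ5qqmHd3d3ZlVERERVVVaKzd3LqGRFebqpmqqql2VWibvLuod2ZmZVREREVWZ3eKzd3cqGVWisy6qru7qYd4m8zMuYh2ZVZVRERFVniIiazd7cuXZnm93Lu8zMupmavM3LqHdmZlVmVVZmd4mZqrze7tyod4rN7czN3dy7qqvMy6l2VWZ3Znd3d3iJmqu83v/+26iJrN3dzN7tzLqqqqqZh1RFZ4iHiIiIiJmqvN7//+3KmZrN3czN3t26mYiIiIh1REZ5qpmIiIiImavN7//+3KmZq8zLu83dy5iGZVZmZlVFV5u7qoiHd3iJq97v/u26mZmru6qqvMy5h1REVVVVVVV5vMu6iHZmZ5q83u3dy6mIiZqpmJm7y5h1M0VmZmZmVnm8u5mHdVVoq83dzLuqmIiImZiHiau6h1MjVniHd2ZmeaupiIdlVXmszMupmZiIiIiIh3eau7qFMjVoiZiHdmeJqqmIh3ZmirzLqYiIiIiIiIiHeKvMuXQzRniZmYh3d4q7qIeHd3ibu7qYh3d3iIiIiIiJvMy5ZERniZmZiHd4m8uod4h3iau7qZiHd4iIiIiIiIq8y6hlVniZqZiIiImsy5hmiHeJq7qpmIiIiIiIiIiImau6mGVXiZqpmIiImrzLl2aIh4mquqmZmZmZmZiIiIiJqqqXZmeJmqmYiIiau7mGZoiIiJqqqZmZmZmZmIiIiImaqZhmZ4mamZiIiJq7qXZm"/>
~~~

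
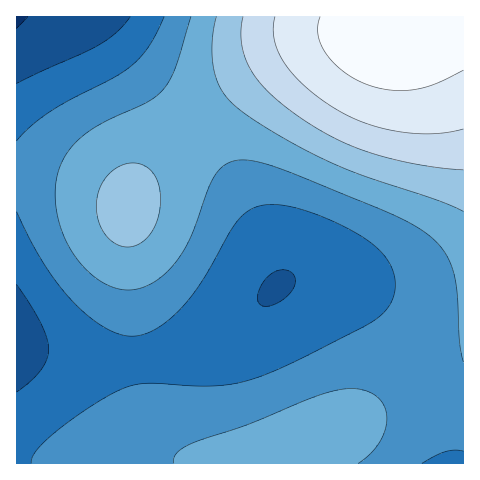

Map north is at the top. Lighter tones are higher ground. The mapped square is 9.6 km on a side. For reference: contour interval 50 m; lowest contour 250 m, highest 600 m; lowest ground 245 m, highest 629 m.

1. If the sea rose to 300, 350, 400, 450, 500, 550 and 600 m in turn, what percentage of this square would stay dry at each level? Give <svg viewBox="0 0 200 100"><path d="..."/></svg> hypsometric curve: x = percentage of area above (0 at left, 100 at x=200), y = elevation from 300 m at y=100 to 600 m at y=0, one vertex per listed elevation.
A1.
<svg viewBox="0 0 200 100"><path d="M192 100l-47-17-63-16-42-17-13-17-9-16-9-17"/></svg>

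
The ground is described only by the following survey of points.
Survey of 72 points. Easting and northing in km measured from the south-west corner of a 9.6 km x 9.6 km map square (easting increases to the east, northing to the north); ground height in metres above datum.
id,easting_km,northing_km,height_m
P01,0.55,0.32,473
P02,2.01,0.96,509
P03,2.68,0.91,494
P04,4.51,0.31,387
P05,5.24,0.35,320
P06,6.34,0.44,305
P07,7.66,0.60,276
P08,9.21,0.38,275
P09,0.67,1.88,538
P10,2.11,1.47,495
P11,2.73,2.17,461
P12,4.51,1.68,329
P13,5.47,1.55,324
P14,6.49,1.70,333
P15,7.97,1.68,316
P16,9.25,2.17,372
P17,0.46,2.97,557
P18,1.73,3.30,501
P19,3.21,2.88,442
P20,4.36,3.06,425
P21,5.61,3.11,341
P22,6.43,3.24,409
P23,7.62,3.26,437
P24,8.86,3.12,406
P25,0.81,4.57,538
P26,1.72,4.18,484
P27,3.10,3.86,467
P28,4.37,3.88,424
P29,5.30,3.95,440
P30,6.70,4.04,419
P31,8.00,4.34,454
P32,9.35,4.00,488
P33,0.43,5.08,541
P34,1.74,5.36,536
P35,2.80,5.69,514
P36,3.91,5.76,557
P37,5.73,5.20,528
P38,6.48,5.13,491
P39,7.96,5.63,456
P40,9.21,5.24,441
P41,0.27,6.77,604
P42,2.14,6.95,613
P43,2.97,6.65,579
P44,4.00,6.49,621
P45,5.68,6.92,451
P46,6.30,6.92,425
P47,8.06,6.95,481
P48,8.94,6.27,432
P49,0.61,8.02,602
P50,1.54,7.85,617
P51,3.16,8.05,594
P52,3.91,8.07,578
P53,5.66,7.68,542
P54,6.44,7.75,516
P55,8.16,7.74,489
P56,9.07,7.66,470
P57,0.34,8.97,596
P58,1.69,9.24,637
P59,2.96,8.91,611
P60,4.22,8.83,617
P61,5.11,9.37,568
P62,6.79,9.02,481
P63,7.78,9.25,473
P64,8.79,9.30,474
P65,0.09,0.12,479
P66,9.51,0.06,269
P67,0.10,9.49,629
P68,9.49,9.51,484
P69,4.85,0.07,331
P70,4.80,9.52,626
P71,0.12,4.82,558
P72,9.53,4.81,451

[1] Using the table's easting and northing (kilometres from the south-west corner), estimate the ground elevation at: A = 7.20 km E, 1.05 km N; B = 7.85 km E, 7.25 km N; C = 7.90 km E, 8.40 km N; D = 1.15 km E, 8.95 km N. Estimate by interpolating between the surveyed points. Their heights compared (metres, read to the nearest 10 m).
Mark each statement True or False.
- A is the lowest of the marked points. True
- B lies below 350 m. False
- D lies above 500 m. True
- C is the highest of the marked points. False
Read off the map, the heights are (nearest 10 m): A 290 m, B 500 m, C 470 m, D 620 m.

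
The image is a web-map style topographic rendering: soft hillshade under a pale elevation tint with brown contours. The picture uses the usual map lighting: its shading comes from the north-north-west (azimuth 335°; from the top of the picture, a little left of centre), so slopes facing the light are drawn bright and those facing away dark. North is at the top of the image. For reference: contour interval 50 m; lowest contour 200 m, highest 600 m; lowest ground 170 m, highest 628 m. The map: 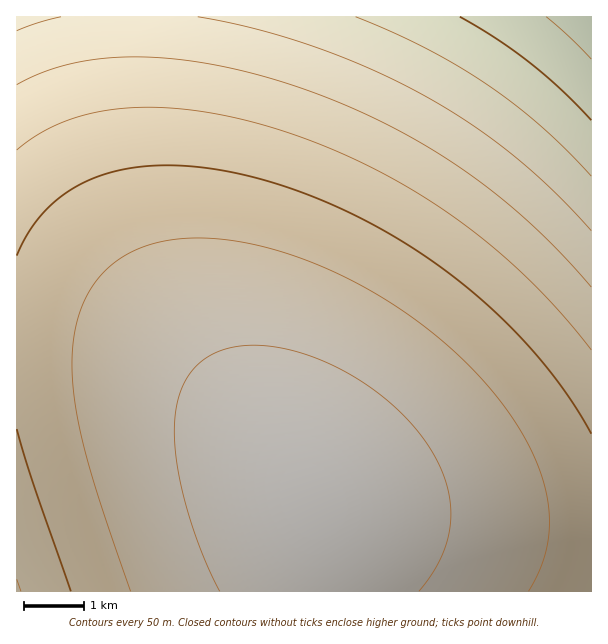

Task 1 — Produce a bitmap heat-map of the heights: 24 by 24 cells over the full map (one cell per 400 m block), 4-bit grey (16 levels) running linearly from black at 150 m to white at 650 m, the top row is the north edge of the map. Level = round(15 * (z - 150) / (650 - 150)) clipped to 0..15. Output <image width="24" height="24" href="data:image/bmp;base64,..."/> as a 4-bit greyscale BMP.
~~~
<image width="24" height="24" href="data:image/bmp;base64,Qk2WAQAAAAAAAHYAAAAoAAAAGAAAABgAAAABAAQAAAAAACABAAATCwAAEwsAABAAAAAAAAAAAAAAABEREQAiIiIAMzMzAERERABVVVUAZmZmAHd3dwCIiIgAmZmZAKqqqgC7u7sAzMzMAN3d3QDu7u4A////AJq7zN3u7u7u7d3My6q8zd3u7u7u7t3cy6u8zd7u7u7u7t3cy6u8zd7u7u7u7t3cy6vM3d7u7u7u7t3cy7vM3d7u7u7u7t3My7vM3d7u7u7u7d3Mu7vM3d7u7u7u3dzMurzM3d7u7u7t3czLurzM3d3u7u3d3My7qrzM3d3d3d3dzMu6qbzM3d3d3d3czLuqmbvMzd3d3dzMu7qpmLvMzMzMzMzLu6qZh7u8zMzMzMu7qqmYd6u7vMzMu7u6qZiHdqq7u7u7u6qqmYh3Zaqqu7u6qqqZiId2VZmqqqqqqZmYh3ZlVJmZmZmZmYiHd2ZVQ4iZmZmYiId3ZlVUM3iIiIiId3dmZVRDMnd3d3d3dmZlVEQzImZnd2ZmZlVURDMiIQ=="/>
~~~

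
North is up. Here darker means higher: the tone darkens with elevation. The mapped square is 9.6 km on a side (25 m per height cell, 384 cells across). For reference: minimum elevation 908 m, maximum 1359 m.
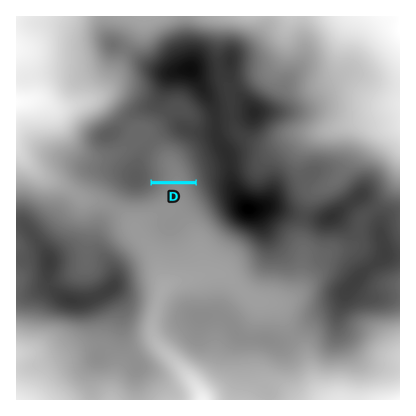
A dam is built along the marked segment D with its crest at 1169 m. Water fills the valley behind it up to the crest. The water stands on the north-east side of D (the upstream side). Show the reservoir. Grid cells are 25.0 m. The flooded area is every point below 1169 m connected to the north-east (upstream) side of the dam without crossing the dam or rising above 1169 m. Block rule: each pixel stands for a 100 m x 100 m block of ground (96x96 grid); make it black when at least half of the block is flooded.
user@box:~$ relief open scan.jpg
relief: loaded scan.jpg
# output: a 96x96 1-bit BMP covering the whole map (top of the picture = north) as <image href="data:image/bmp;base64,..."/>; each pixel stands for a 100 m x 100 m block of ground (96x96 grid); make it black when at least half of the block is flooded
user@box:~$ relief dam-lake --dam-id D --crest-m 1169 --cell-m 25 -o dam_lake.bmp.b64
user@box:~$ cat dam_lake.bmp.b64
<image width="96" height="96" href="data:image/bmp;base64,Qk2+BAAAAAAAAD4AAAAoAAAAYAAAAGAAAAABAAEAAAAAAIAEAAATCwAAEwsAAAIAAAAAAAAA////AAAAAAAAAAAAAAAAAAAAAAAAAAAAAAAAAAAAAAAAAAAAAAAAAAAAAAAAAAAAAAAAAAAAAAAAAAAAAAAAAAAAAAAAAAAAAAAAAAAAAAAAAAAAAAAAAAAAAAAAAAAAAAAAAAAAAAAAAAAAAAAAAAAAAAAAAAAAAAAAAAAAAAAAAAAAAAAAAAAAAAAAAAAAAAAAAAAAAAAAAAAAAAAAAAAAAAAAAAAAAAAAAAAAAAAAAAAAAAAAAAAAAAAAAAAAAAAAAAAAAAAAAAAAAAAAAAAAAAAAAAAAAAAAAAAAAAAAAAAAAAAAAAAAAAAAAAAAAAAAAAAAAAAAAAAAAAAAAAAAAAAAAAAAAAAAAAAAAAAAAAAAAAAAAAAAAAAAAAAAAAAAAAAAAAAAAAAAAAAAAAAAAAAAAAAAAAAAAAAAAAAAAAAAAAAAAAAAAAAAAAAAAAAAAAAAAAAAAAAAAAAAAAAAAAAAAAAAAAAAAAAAAAAAAAAAAAAAAAAAAAAAAAAAAAAAAAAAAAAAAAAAAAAAAAAAAAAAAAAAAAAAAAAAAAAAAAAAAAAAAAAAAAAAAAAAAAAAAAAAAAAAAAAAAAAAAAAAAAAAAAAAAAAAAAAAAAAAAAAAAAAAAAAAAAAAAAAAAAAAAAAAAAAAAAAAAAAAAAAAAAAAAAAAAAAAAAAAAAAAAAAAAAAAAAAAAAAAAAAAAAAAAAAAAAAAAAAAAAAAAAAAAAAAAAAAAAAAAAAAAAAAAAAAAAAAAAAAAAAAAAAAAAAAAAAAAAAAAAAAAAAAAAAAAAAAAAAAAAAAAAAAAAAAAAAAAAAAAAAAAAAAAAAAAAAAAAAAAAAAAAAAAAAAAAAAAAAAAAAAAAAAAAAAAAAAAAAAAAAAAAAAAAAAAAAAP/gAAAAAAAAAAAAAP/AAAAAAAAAAAAAAP/AAAAAAAAAAAAAAP/AAAAAAAAAAAAAAP+AAAAAAAAAAAAAAP+AAAAAAAAAAAAAAP8AAAAAAAAAAAAAAP4AAAAAAAAAAAAAAHgAAAAAAAAAAAAAAAAAAAAAAAAAAAAAAAAAAAAAAAAAAAAAAAAAAAAAAAAAAAAAAAAAAAAAAAAAAAAAAAAAAAAAAAAAAAAAAAAAAAAAAAAAAAAAAAAAAAAAAAAAAAAAAAAAAAAAAAAAAAAAAAAAAAAAAAAAAAAAAAAAAAAAAAAAAAAAAAAAAAAAAAAAAAAAAAAAAAAAAAAAAAAAAAAAAAAAAAAAAAAAAAAAAAAAAAAAAAAAAAAAAAAAAAAAAAAAAAAAAAAAAAAAAAAAAAAAAAAAAAAAAAAAAAAAAAAAAAAAAAAAAAAAAAAAAAAAAAAAAAAAAAAAAAAAAAAAAAAAAAAAAAAAAAAAAAAAAAAAAAAAAAAAAAAAAAAAAAAAAAAAAAAAAAAAAAAAAAAAAAAAAAAAAAAAAAAAAAAAAAAAAAAAAAAAAAAAAAAAAAAAAAAAAAAAAAAAAAAAAAAAAAAAAAAAAAAAAAAAAAAAAAAAAAAAAAAAAAAAAAAAAAAAAAAAAAAAAAAAAAAA="/>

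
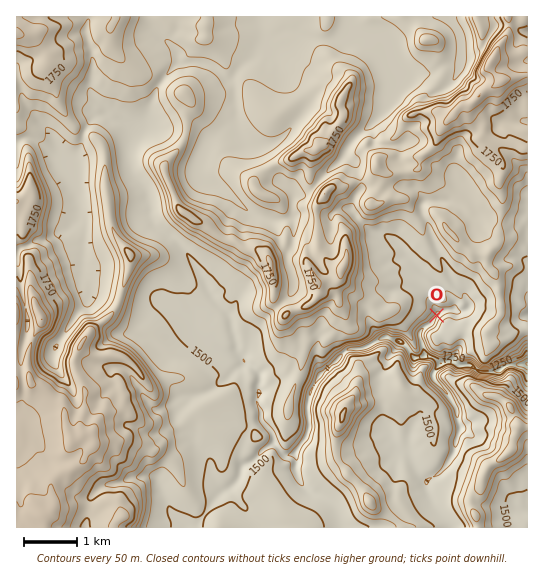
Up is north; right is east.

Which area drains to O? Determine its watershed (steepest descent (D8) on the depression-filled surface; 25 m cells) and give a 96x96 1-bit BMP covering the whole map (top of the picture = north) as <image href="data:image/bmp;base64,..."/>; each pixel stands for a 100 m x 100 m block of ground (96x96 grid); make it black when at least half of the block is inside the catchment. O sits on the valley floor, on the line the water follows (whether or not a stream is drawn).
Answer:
<image width="96" height="96" href="data:image/bmp;base64,Qk2+BAAAAAAAAD4AAAAoAAAAYAAAAGAAAAABAAEAAAAAAIAEAAATCwAAEwsAAAIAAAAAAAAA////AAAAAAAAAAAAAAAAAAAAAAAAAAAAAAAAAAAAAAAAAAAAAAAAAAAAAAAAAAAAAAAAAAAAAAAAAAAAAAAAAAAAAAAAAAAAAAAAAAAAAAAAAAAAAAAAAAAAAAAAAAAAAAAAAAAAAAAAAAAAAAAAAAAAAAAAAAAAAAAAAAAAAAAAAAAAAAAAAAAAAAAAAAAAAAAAAAAAAAAAAAAAAAAAAAAAAAAAAAAAAAAAAAAAAAAAAAAAAAAAAAAAAAAAAAAAAAAAAAAAAAAAAAAAAAAAAAAAAAAAAAAAAAAAAAAAAAAAAAAAAAAAAAAAAAAAAAAAAAAAAAAAAAAAAAAAAAAAAAAAAAAAAAAAAAAAAAAAAAAAAAAAAAAAAAAAAAAAAAAAAAAAAAAAAAAAAAAAAAAAAAAAAAAAAAAAAAAAAAAAAAAAAAAAAAAAAAAAAAAAAAAAAAAAAAAAAAAAAAAAAAAAAAAAAAAAAAAAAAAAAAAAAAAAAAAAAAAAAAAAAAAAAAAAAAAAAAAAAAAAAAAAAAAAAAAAAAAAAAAAAAAAAAAAAAAAAAAAAAAAAAAAAAAAAAAAAAAAAAAAAAAAAAAAAAAAAAAAAAAAAAAAAAAAAAAAf4AAAAAAAAAAAAAA/8AAAAAAAAAAAAAB/+AAAAAAAAAAAAgD/+AAAAAAAAAAAB8P/+AAAAAAAAAAAD///+AAAAAAAAAAAH///+AAAAAAAAAAAf///+AAAAAAAAAAA////8AAAAAAAAAAB////8AAAAAAAAAAB////8AAAAAAAAAAB////4AAAAAAAAAAH////wAAAAAAAAAAP////wAAAAAAAAAAf////4AAAAAAAAAAf////8AAAAAAAAAA/////8AAAAAAAAAA/////+AAAAAAAAAA/////+AAAAAAAAAA/////+AAAAAAAAAA/////+AAAAAAAAAA/////+AAAAAAAAAA/////+AAAAAAAAAA/////+AAAAAAAAAAf////+AAAAAAAAAAP////+AAAAAAAAAAH////+AAAAAAAAAAAf///+AAAAAAAAAAAD///+AAAAAAAAAAAB///+AAAAAAAAAAAAAf/+AAAAAAAAAAAAAP/+AAAAAAAAAAAAAP/8AAAAAAAAAAAAAH/4AAAAAAAAAAAAAD/wAAAAAAAAAAAAAB/gAAAAAAAAAAAAAB/gAAAAAAAAAAAAAA/wAAAAAAAAAAAAAA/wAAAAAAAAAAAAAAfgAAAAAAAAAAAAAAPAAAAAAAAAAAAAAAGAAAAAAAAAAAAAAAAAAAAAAAAAAAAAAAAAAAAAAAAAAAAAAAAAAAAAAAAAAAAAAAAAAAAAAAAAAAAAAAAAAAAAAAAAAAAAAAAAAAAAAAAAAAAAAAAAAAAAAAAAAAAAAAAAAAAAAAAAAAAAAAAAAAAAAAAAAAAAAAAAAAAAAAAAAAAAAAAAAAAAAAAAAAAAAAAAAAAAAAAAAAAAAAAAAAAAAAAAAAAAAAAAAAAAAAAAAAAAAAAAAAAAAAAAAAAAAAAAAAAAAAAAAAAAAAAAA="/>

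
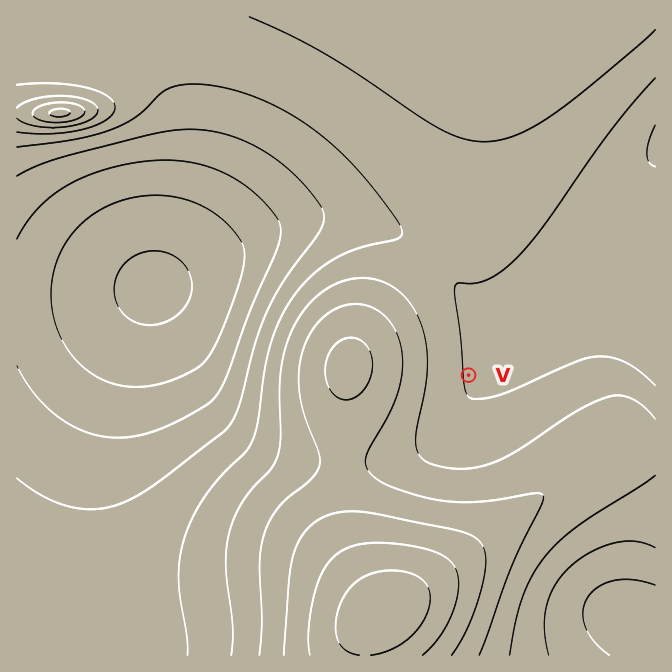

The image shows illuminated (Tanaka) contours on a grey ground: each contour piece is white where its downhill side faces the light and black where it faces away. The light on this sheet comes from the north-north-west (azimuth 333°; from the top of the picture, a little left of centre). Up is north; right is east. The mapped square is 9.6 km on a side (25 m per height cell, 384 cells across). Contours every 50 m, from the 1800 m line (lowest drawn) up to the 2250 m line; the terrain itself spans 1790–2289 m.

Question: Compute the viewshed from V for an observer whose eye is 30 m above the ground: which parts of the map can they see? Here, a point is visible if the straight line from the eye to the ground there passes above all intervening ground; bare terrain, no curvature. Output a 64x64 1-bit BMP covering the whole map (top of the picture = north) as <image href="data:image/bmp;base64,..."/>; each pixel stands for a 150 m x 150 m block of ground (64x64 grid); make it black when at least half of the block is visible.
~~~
<image width="64" height="64" href="data:image/bmp;base64,Qk0+AgAAAAAAAD4AAAAoAAAAQAAAAEAAAAABAAEAAAAAAAACAAATCwAAEwsAAAIAAAAAAAAA////AAAAAAAAAAAAAAAAAAAAAAAAAAAAAAAAAAAAAAAAAAAAAAAAAAAAAAAAAAAAAAAAAAAAAAAAAAAAAAAAAAAAAAAPwAAAAAAAAB/gAAAAAAAAP/gAAAAAAAB//AAAAAAAAH/+AAAAAAAA//4AAAAAAAD//wAAAAAAAf//gAAAAAAB///gAAAAAAD///AAAAAAAH//+AAAAAAAP//8AAAAAAAf//8AAAAAAA///4AAAAAAB///wAAAAAAH///gAAAAAAf///AAAAAAD///8AAAAAAP///wAAAAAA////AAAAAAD///8AAAAAAP///gAAAAAA///+AAAAAAD///4AAAAAAH///gAAAAAAf///AAAAAAA////gAAAAAB////AAAAAAB///8AAAAAAH///wAAAAAAf///AAAAAAB///8AAAAAAH///wAAAAAA////AAAAAAD///8AAAAAAf///wAAAAAB////AAAAAAP//8cAAAAAB///wQAAAAAH///AAAAAAA///+AAAAAAH///4AAAAAAf///wAAAAAD////gAAAAAf////AAAAAD////8AAAAAP////4AAAAB/////wAAAAP/////AAAAB/////8AAAAP/////wAAAB//////AAAAH/////8AAAA//////wAAAH//////AAAA//////8AAAH/+AAAAA=="/>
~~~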